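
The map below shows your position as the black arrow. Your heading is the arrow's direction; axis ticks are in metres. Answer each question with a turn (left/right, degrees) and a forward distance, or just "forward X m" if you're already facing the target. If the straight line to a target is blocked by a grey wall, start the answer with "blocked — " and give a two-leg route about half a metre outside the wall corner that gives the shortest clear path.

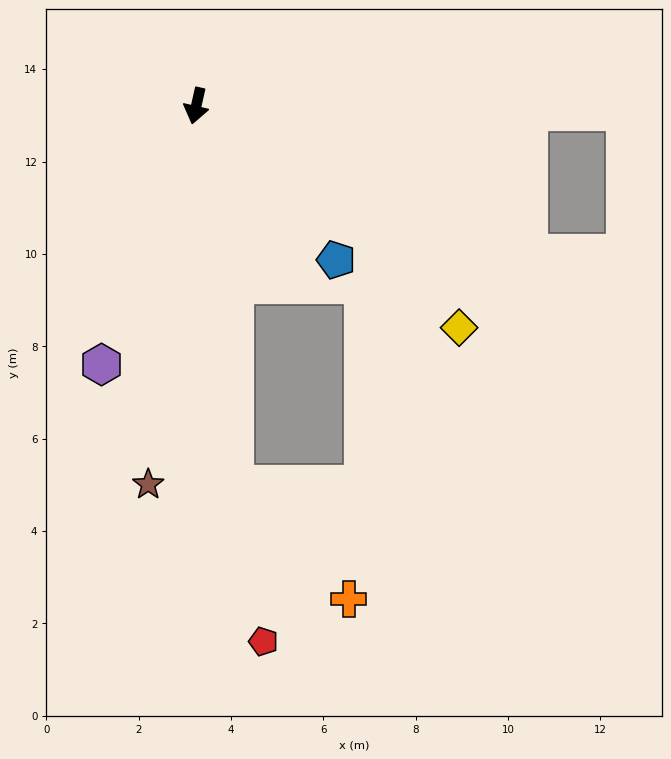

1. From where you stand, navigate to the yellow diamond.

turn left 63°, forward 7.4 m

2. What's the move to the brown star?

turn left 6°, forward 8.3 m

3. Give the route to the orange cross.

blocked — turn left 19°, forward 8.3 m, then turn left 39°, forward 3.5 m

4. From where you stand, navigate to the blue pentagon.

turn left 55°, forward 4.5 m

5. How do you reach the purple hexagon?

turn right 7°, forward 6.0 m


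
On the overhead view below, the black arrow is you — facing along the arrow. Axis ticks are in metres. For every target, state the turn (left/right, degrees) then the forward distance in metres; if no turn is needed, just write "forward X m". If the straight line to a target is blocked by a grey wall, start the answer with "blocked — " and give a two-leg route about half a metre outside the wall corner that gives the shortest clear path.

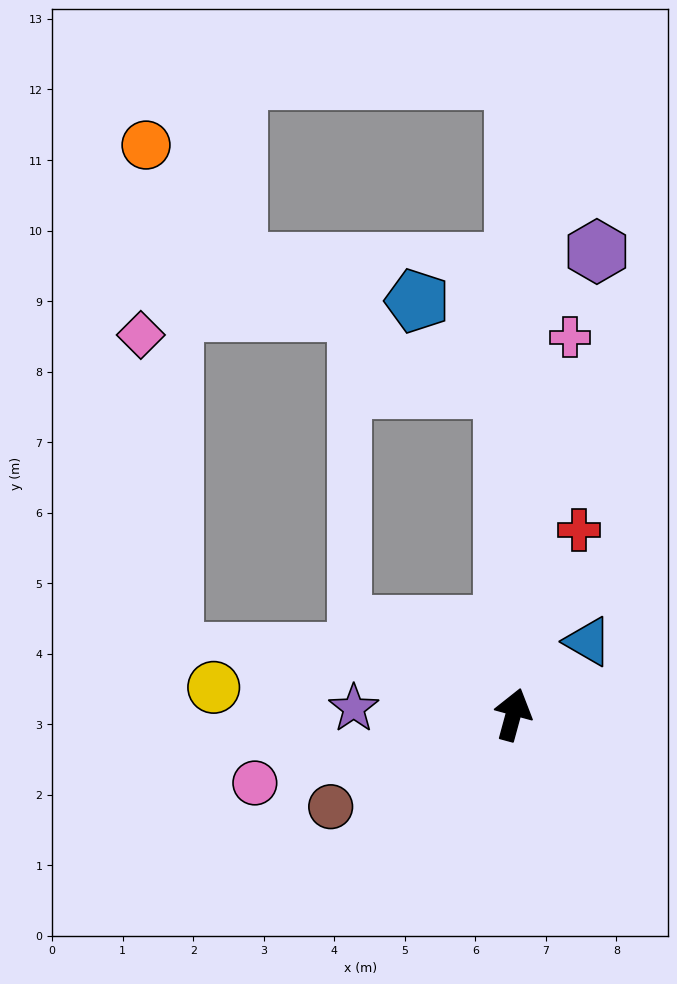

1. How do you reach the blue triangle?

turn right 30°, forward 1.5 m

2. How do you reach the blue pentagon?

blocked — turn left 17°, forward 4.6 m, then turn left 43°, forward 1.8 m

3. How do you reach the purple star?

turn left 103°, forward 2.3 m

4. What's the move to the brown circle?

turn left 132°, forward 2.9 m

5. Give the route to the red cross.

turn right 4°, forward 2.8 m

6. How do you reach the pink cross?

turn left 7°, forward 5.4 m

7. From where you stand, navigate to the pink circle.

turn left 120°, forward 3.8 m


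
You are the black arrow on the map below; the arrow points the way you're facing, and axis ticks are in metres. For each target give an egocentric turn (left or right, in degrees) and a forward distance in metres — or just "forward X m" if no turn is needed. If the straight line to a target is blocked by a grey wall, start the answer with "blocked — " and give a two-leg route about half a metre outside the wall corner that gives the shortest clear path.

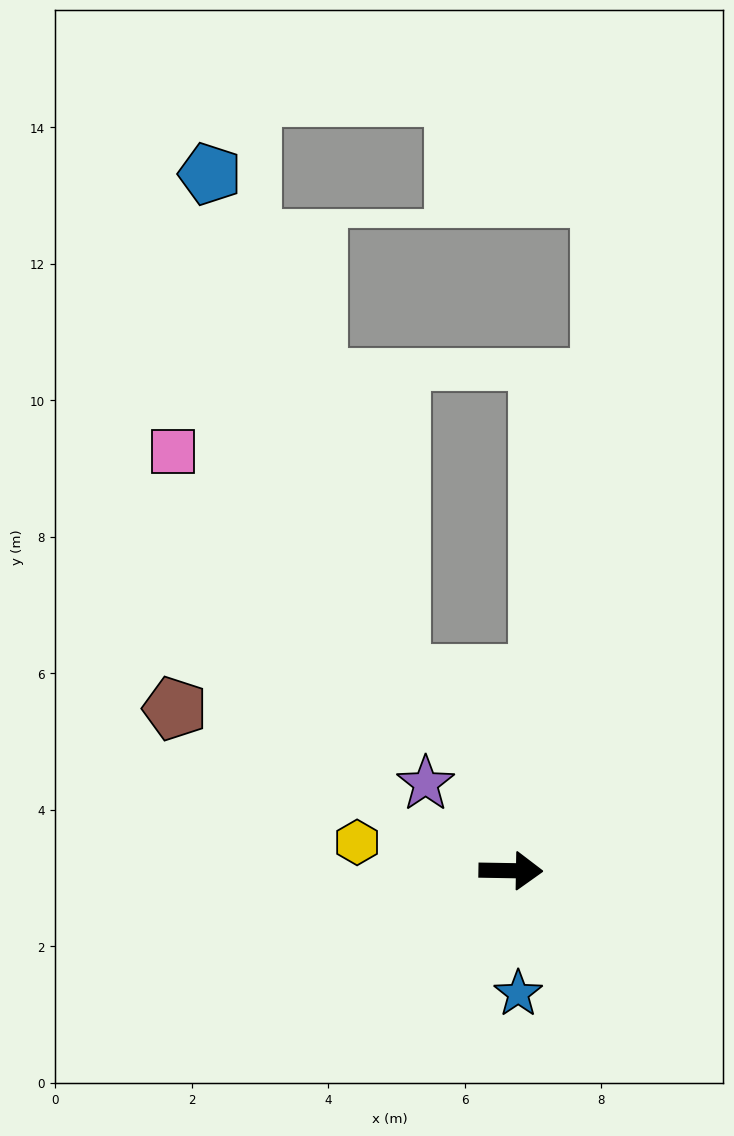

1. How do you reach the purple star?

turn left 135°, forward 1.8 m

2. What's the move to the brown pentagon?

turn left 155°, forward 5.5 m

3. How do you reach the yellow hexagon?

turn left 171°, forward 2.3 m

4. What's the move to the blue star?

turn right 86°, forward 1.8 m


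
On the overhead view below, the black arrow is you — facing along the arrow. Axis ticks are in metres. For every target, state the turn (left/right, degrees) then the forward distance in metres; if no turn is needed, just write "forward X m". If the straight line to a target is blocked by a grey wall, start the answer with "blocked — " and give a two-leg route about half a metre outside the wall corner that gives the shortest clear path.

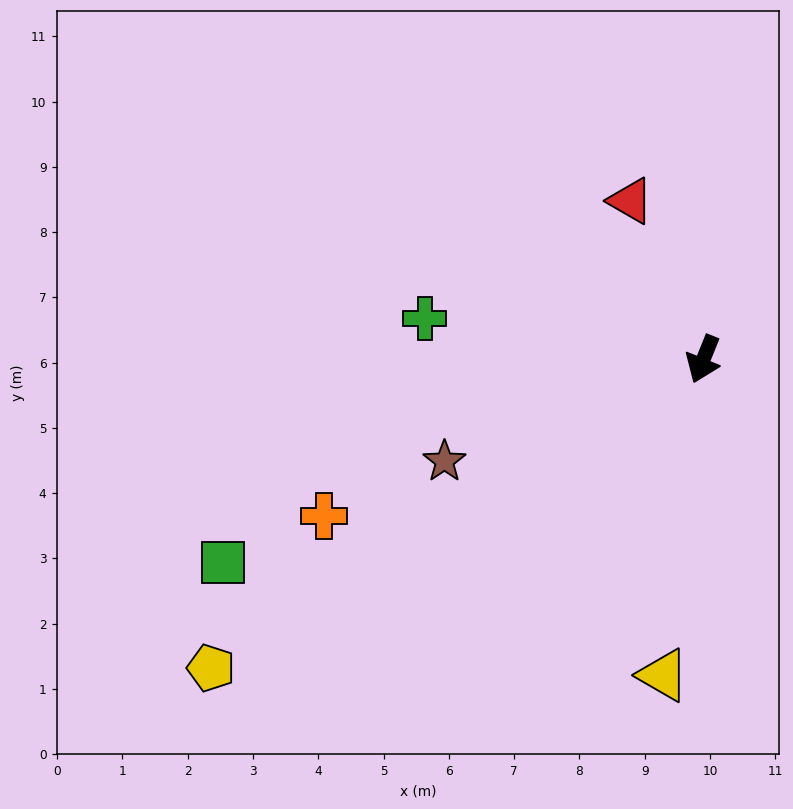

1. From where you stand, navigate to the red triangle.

turn right 133°, forward 2.7 m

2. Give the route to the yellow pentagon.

turn right 36°, forward 8.9 m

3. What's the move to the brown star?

turn right 46°, forward 4.3 m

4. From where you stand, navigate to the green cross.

turn right 76°, forward 4.3 m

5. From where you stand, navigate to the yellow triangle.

turn left 15°, forward 4.9 m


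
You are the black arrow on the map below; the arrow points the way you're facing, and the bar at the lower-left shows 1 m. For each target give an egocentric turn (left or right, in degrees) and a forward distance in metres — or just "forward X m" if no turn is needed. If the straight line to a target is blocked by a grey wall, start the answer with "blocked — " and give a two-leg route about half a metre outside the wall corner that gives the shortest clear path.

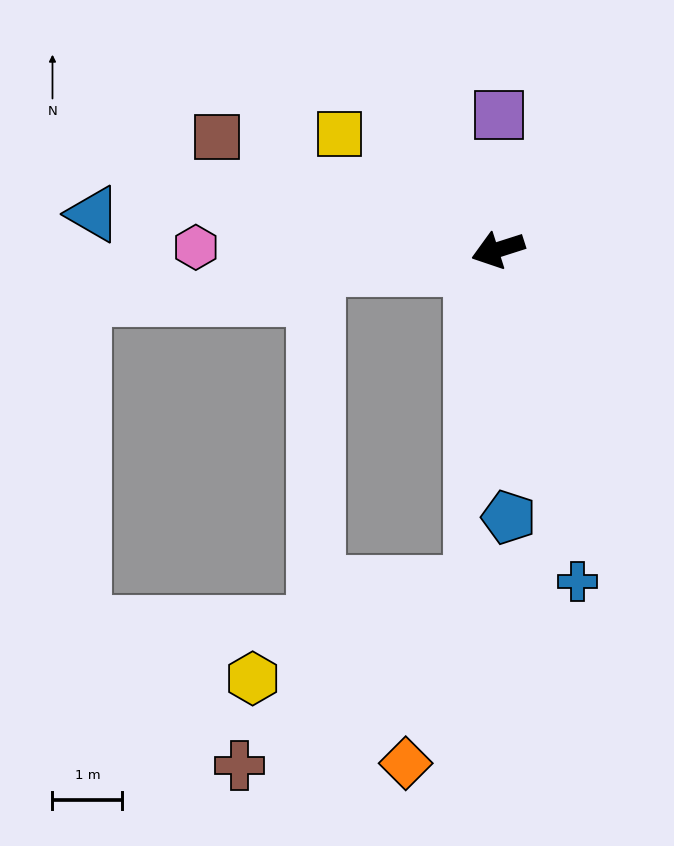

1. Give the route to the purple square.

turn right 108°, forward 1.9 m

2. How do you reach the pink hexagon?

turn right 18°, forward 4.3 m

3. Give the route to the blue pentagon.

turn left 75°, forward 3.8 m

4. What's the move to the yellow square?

turn right 54°, forward 2.8 m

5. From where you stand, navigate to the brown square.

turn right 40°, forward 4.3 m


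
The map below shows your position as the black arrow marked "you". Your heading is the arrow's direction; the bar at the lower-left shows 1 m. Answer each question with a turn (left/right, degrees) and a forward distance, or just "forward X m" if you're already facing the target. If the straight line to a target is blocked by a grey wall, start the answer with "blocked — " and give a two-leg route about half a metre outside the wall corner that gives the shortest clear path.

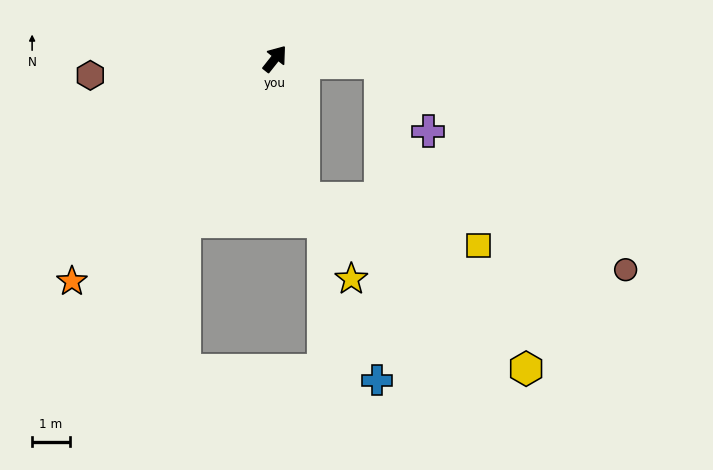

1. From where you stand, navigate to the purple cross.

blocked — turn right 54°, forward 2.8 m, then turn right 52°, forward 2.2 m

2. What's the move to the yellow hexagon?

blocked — turn right 130°, forward 3.8 m, then turn left 41°, forward 7.5 m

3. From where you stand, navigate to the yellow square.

blocked — turn right 130°, forward 3.8 m, then turn left 63°, forward 4.8 m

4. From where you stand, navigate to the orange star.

turn left 176°, forward 8.0 m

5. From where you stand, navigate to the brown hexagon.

turn left 134°, forward 4.9 m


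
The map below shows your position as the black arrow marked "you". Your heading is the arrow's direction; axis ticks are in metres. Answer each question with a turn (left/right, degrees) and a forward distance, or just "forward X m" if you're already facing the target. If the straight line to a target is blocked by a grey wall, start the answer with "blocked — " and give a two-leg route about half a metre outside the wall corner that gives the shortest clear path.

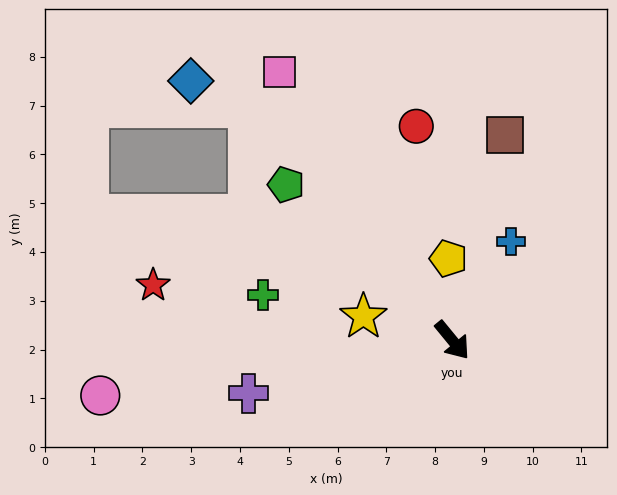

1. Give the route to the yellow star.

turn right 144°, forward 1.9 m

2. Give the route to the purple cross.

turn right 115°, forward 4.3 m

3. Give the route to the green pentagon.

turn right 172°, forward 4.7 m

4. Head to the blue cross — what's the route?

turn left 110°, forward 2.4 m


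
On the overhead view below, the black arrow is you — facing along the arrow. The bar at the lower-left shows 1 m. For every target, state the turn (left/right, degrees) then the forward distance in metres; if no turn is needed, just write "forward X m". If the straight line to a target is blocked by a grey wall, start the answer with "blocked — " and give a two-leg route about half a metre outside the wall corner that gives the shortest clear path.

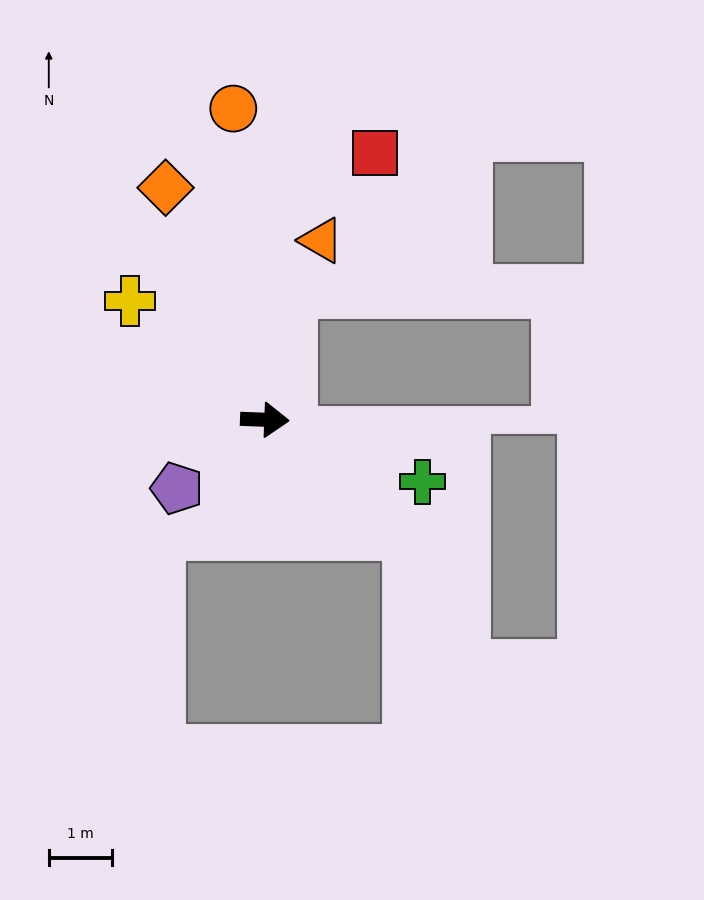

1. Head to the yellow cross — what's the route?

turn left 141°, forward 2.9 m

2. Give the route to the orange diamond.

turn left 115°, forward 4.0 m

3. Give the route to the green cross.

turn right 19°, forward 2.7 m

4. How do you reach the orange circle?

turn left 98°, forward 5.0 m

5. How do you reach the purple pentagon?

turn right 140°, forward 1.8 m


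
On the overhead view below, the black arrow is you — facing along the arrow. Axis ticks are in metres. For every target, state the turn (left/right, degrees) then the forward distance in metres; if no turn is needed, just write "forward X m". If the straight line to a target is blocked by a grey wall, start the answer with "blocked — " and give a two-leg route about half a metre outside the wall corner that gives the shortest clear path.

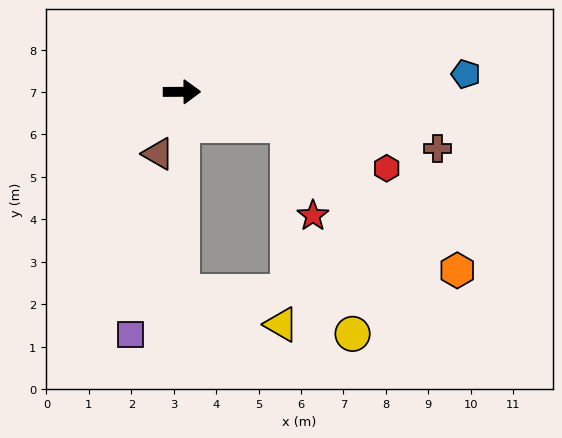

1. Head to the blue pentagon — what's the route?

turn left 3°, forward 6.7 m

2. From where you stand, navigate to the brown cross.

turn right 13°, forward 6.2 m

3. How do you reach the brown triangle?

turn right 111°, forward 1.6 m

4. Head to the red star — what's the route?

blocked — turn right 18°, forward 2.6 m, then turn right 57°, forward 2.2 m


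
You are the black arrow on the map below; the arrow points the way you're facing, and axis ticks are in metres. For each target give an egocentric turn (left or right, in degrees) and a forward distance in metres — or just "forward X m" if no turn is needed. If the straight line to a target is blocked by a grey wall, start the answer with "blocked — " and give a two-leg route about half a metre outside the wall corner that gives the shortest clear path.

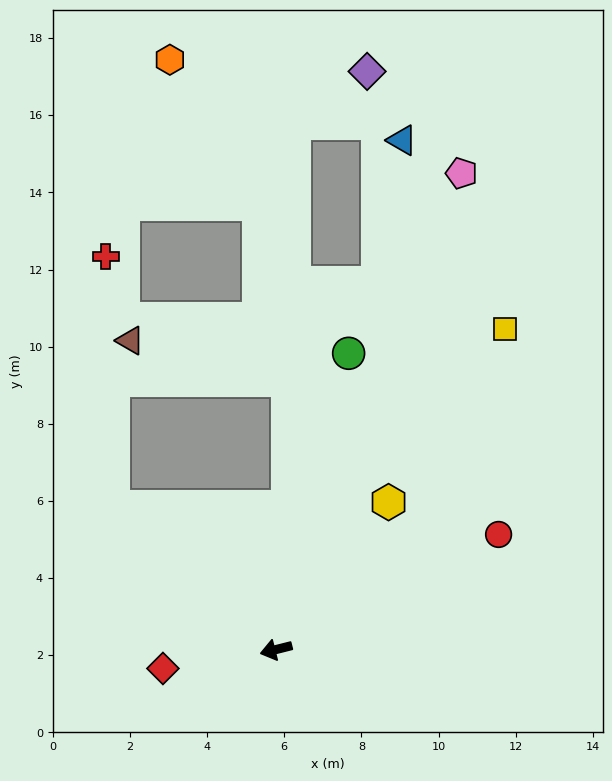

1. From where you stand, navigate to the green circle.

turn right 118°, forward 7.9 m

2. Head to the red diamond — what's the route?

turn right 5°, forward 3.0 m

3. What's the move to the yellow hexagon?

turn right 141°, forward 4.8 m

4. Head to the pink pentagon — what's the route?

turn right 125°, forward 13.3 m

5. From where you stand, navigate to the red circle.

turn right 167°, forward 6.5 m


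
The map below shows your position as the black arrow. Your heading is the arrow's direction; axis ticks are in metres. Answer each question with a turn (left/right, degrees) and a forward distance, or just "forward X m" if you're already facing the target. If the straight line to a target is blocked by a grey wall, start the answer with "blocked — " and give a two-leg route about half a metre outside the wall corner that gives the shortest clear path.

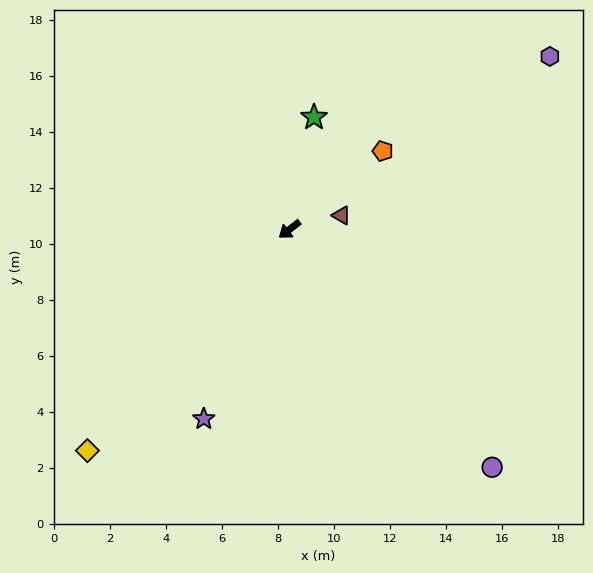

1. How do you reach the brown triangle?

turn left 157°, forward 1.9 m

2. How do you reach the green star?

turn right 140°, forward 4.1 m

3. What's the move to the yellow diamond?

turn left 10°, forward 10.7 m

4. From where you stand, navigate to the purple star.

turn left 28°, forward 7.4 m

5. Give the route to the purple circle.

turn left 93°, forward 11.2 m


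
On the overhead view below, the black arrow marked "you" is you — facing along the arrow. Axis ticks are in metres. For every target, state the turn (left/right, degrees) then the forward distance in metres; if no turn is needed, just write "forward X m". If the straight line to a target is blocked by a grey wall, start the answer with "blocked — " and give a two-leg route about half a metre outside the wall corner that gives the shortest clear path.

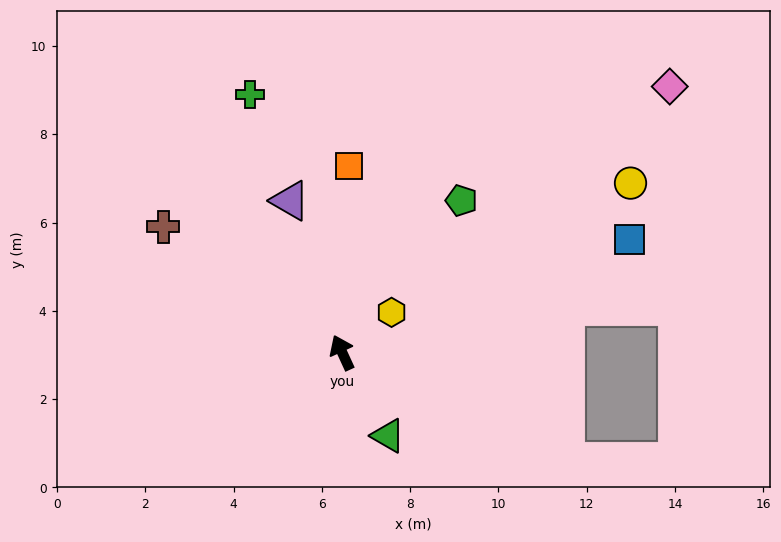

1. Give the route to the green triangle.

turn right 176°, forward 2.2 m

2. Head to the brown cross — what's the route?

turn left 30°, forward 5.0 m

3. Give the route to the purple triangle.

turn right 6°, forward 3.6 m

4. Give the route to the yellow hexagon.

turn right 76°, forward 1.4 m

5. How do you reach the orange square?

turn right 27°, forward 4.2 m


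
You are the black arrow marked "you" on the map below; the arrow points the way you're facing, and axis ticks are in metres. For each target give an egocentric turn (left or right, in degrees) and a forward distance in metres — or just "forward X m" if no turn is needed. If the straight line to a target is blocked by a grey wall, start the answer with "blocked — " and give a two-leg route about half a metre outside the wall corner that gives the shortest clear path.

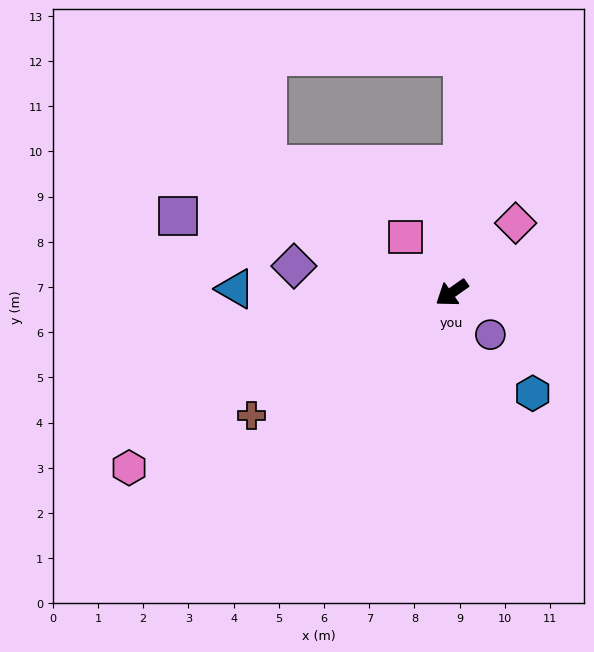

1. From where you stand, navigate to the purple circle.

turn left 97°, forward 1.3 m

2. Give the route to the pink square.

turn right 86°, forward 1.6 m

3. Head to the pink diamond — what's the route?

turn right 168°, forward 2.1 m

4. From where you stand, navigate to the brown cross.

turn right 4°, forward 5.2 m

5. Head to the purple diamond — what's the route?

turn right 45°, forward 3.5 m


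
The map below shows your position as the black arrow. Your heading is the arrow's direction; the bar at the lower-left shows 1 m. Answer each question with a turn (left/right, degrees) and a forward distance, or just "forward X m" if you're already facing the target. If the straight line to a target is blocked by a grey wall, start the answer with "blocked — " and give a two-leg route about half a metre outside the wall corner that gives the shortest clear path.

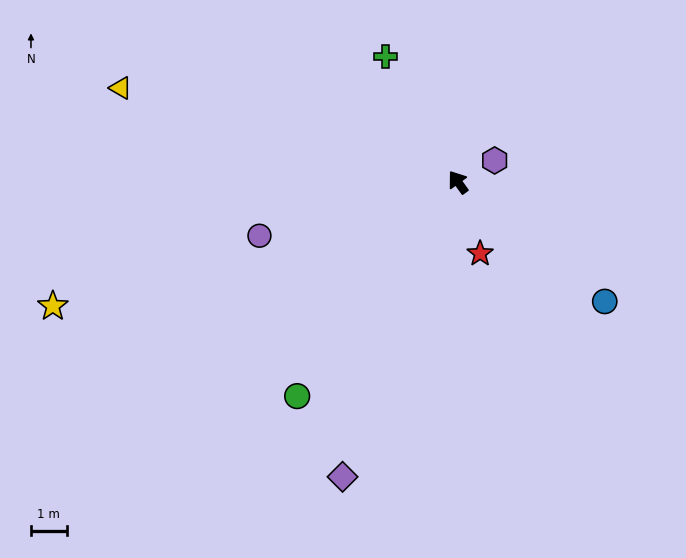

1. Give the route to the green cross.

turn right 6°, forward 4.0 m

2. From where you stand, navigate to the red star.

turn left 161°, forward 2.1 m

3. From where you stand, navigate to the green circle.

turn left 107°, forward 7.5 m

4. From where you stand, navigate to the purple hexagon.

turn right 95°, forward 1.2 m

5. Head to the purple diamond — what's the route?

turn left 123°, forward 8.8 m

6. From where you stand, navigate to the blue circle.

turn right 165°, forward 5.3 m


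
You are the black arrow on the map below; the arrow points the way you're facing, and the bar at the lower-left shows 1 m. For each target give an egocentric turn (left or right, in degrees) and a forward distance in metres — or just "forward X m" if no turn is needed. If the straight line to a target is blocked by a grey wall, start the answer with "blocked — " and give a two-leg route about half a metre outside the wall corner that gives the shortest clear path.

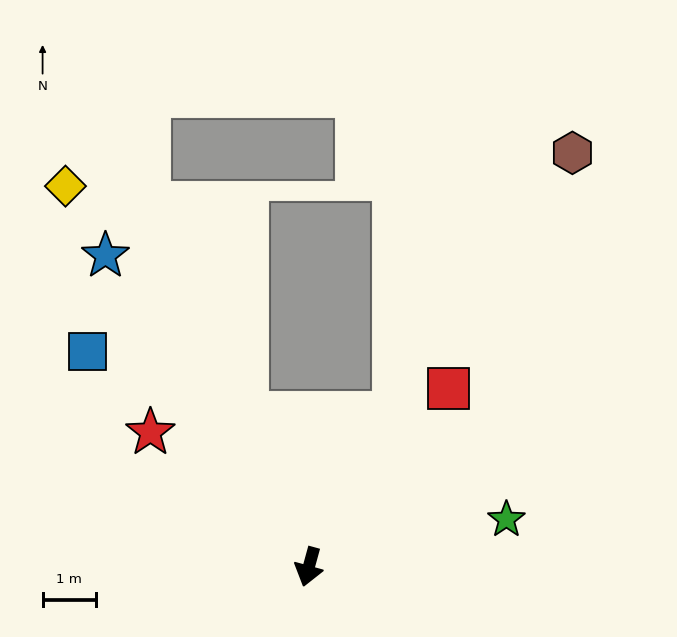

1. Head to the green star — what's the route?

turn left 119°, forward 3.8 m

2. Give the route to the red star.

turn right 115°, forward 3.9 m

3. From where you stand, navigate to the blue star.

turn right 132°, forward 7.0 m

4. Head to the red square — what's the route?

turn left 157°, forward 4.3 m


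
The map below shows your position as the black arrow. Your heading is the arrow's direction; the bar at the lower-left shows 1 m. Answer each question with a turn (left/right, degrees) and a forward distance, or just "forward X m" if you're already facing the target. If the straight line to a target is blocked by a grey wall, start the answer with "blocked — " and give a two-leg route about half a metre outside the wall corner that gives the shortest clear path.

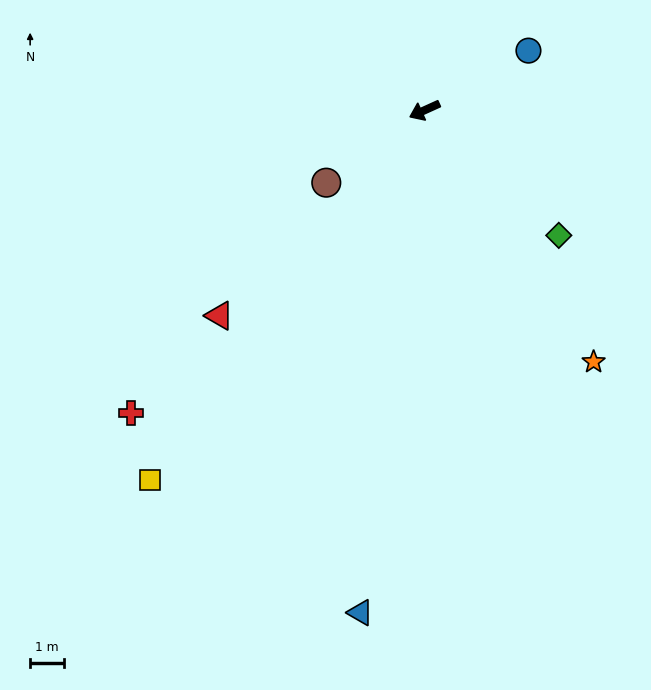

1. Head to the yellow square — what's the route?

turn left 29°, forward 13.6 m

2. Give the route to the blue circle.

turn right 175°, forward 3.5 m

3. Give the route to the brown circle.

turn left 12°, forward 3.6 m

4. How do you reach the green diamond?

turn left 113°, forward 5.4 m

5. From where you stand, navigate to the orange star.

turn left 99°, forward 9.0 m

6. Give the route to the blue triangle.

turn left 58°, forward 15.0 m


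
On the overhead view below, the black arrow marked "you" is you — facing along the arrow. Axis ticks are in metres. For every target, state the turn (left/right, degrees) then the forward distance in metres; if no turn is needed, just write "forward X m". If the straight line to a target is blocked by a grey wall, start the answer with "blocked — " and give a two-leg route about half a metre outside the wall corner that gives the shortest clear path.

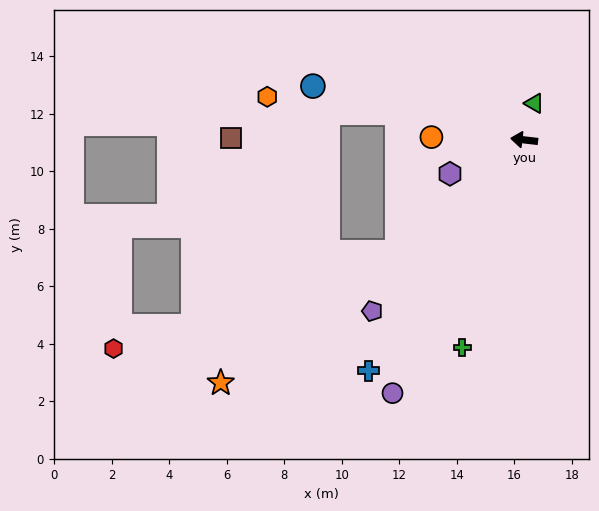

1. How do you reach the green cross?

turn left 80°, forward 7.5 m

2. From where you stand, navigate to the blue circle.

turn right 8°, forward 7.6 m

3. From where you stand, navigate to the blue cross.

turn left 63°, forward 9.7 m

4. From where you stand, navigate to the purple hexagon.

turn left 31°, forward 2.8 m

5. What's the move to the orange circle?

turn left 5°, forward 3.2 m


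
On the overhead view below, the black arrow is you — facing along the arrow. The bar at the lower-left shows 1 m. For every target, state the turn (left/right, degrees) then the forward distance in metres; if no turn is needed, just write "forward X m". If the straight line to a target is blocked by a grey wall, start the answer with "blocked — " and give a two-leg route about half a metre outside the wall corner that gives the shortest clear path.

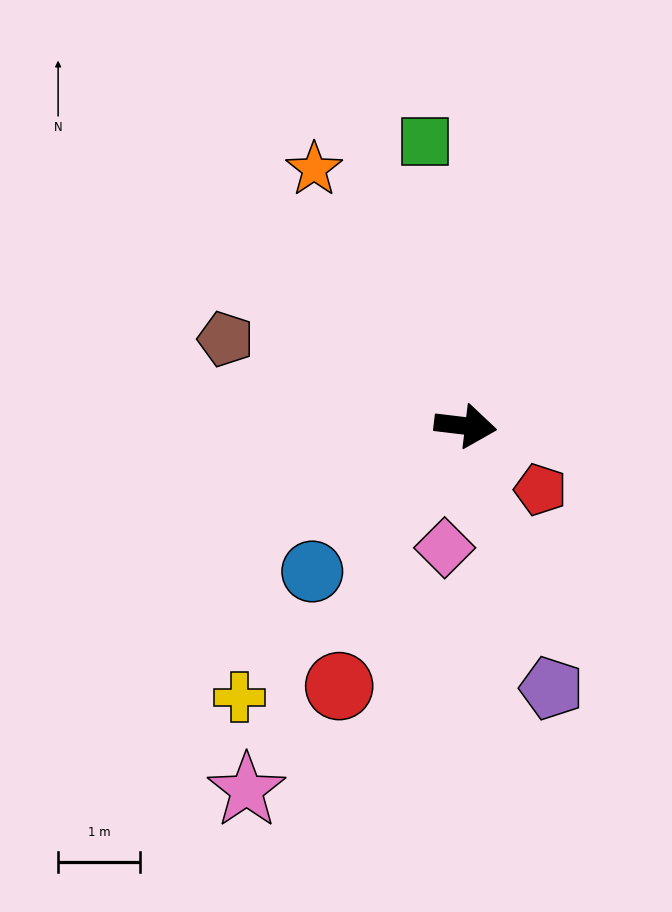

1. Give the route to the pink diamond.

turn right 93°, forward 1.5 m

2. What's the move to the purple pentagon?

turn right 65°, forward 3.4 m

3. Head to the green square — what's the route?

turn left 105°, forward 3.5 m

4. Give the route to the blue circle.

turn right 130°, forward 2.6 m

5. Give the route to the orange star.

turn left 127°, forward 3.7 m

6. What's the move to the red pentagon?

turn right 34°, forward 1.2 m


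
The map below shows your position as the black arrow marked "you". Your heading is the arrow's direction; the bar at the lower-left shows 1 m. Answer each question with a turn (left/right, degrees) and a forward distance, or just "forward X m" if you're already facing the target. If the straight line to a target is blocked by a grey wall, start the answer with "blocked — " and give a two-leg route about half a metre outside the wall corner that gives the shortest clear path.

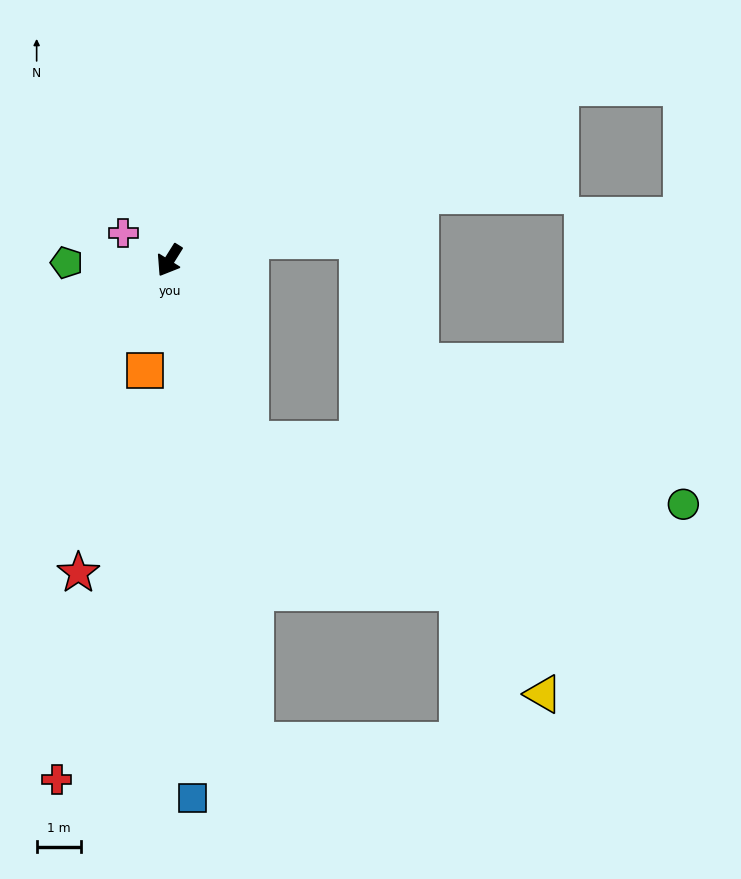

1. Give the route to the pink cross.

turn right 89°, forward 1.2 m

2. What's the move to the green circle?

blocked — turn left 56°, forward 4.4 m, then turn left 58°, forward 9.8 m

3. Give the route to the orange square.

turn left 19°, forward 2.5 m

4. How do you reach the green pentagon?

turn right 57°, forward 2.3 m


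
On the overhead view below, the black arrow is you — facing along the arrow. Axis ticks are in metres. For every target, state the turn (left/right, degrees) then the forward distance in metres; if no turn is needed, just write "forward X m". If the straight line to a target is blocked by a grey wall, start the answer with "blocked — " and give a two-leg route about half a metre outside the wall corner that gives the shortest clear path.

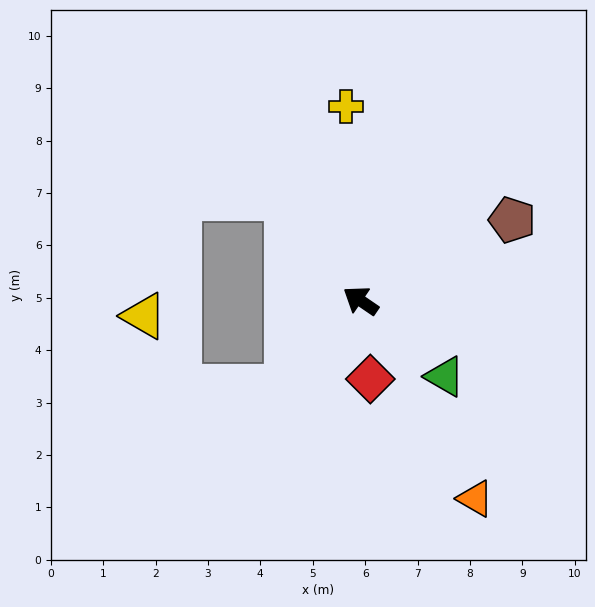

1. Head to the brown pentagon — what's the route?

turn right 118°, forward 3.3 m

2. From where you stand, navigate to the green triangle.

turn left 172°, forward 2.2 m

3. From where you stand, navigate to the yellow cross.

turn right 51°, forward 3.7 m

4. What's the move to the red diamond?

turn left 131°, forward 1.5 m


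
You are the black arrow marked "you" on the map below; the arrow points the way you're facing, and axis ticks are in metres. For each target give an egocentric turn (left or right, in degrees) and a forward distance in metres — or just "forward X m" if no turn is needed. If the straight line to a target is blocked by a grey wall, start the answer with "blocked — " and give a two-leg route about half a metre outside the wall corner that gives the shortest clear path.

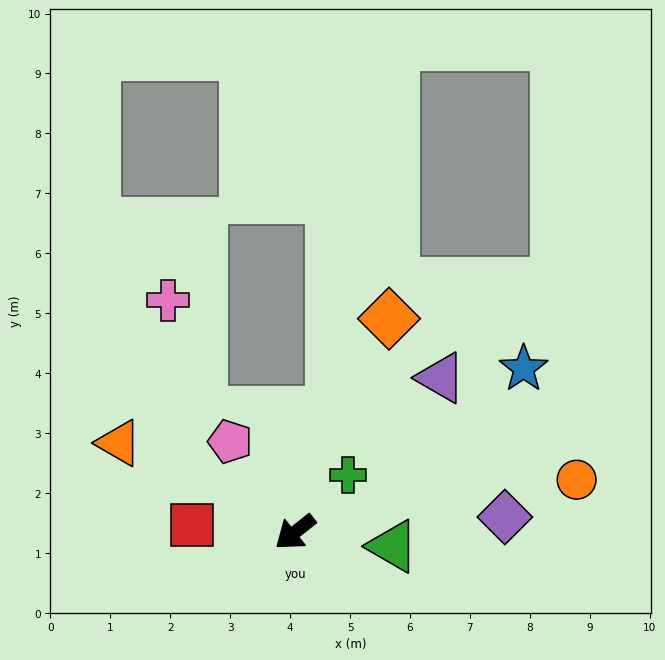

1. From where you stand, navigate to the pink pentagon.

turn right 93°, forward 1.9 m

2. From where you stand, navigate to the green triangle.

turn left 133°, forward 1.6 m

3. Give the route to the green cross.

turn right 172°, forward 1.3 m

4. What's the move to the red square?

turn right 42°, forward 1.7 m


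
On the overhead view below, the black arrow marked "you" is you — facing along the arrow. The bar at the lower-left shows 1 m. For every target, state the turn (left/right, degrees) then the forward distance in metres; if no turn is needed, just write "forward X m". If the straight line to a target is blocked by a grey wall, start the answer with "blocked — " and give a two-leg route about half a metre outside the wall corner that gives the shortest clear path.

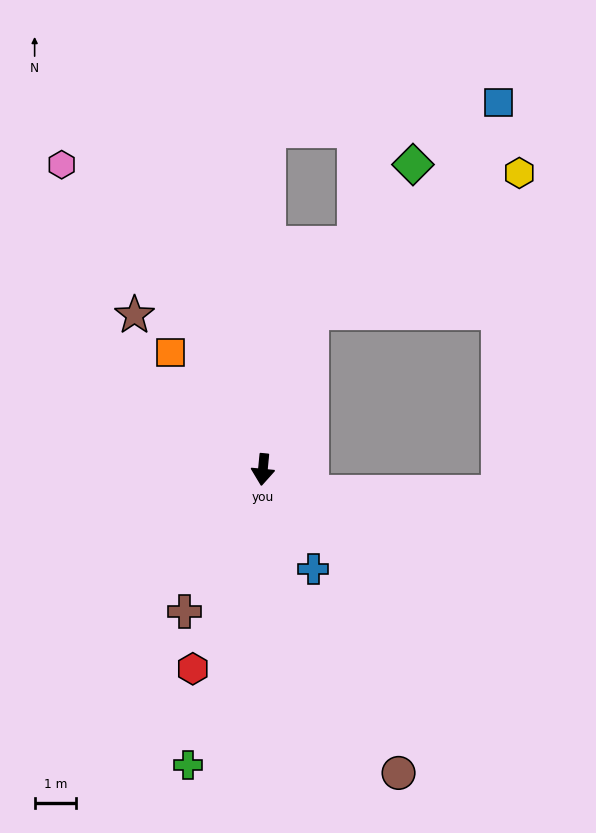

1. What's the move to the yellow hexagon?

blocked — turn left 169°, forward 4.0 m, then turn right 40°, forward 6.0 m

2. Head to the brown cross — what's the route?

turn right 24°, forward 3.9 m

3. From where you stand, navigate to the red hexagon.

turn right 14°, forward 5.1 m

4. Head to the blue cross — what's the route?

turn left 32°, forward 2.7 m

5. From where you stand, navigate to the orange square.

turn right 136°, forward 3.6 m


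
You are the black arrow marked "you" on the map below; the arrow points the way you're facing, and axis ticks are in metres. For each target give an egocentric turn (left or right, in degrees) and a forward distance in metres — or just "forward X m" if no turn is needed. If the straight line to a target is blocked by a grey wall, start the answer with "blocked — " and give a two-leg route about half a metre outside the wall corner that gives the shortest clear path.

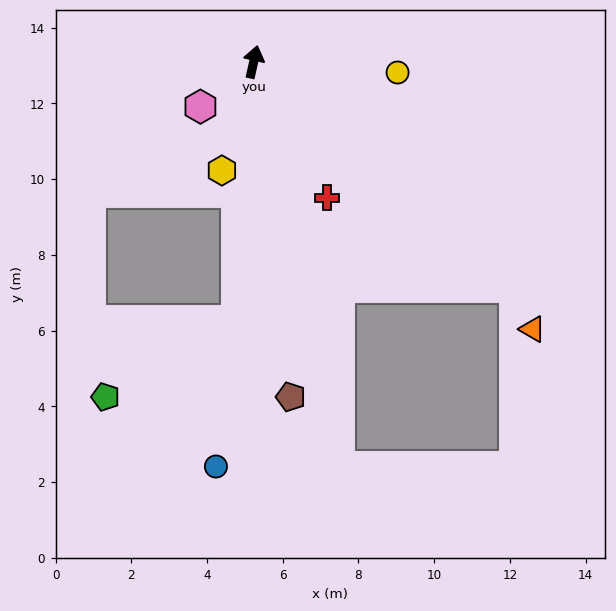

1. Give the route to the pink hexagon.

turn left 143°, forward 1.8 m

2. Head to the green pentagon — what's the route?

blocked — turn right 171°, forward 6.9 m, then turn right 56°, forward 4.0 m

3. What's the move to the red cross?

turn right 139°, forward 4.1 m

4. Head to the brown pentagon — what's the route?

turn right 161°, forward 8.9 m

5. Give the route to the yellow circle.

turn right 82°, forward 3.8 m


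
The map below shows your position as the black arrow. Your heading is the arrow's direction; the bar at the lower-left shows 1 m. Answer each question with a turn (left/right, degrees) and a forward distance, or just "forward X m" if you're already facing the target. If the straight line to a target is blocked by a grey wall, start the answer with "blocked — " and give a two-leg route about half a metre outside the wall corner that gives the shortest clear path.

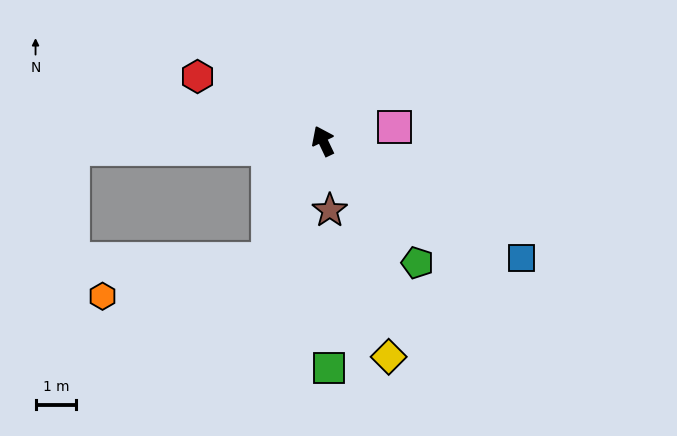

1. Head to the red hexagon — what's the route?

turn left 37°, forward 3.5 m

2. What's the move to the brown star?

turn left 160°, forward 1.7 m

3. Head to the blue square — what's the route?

turn right 146°, forward 5.6 m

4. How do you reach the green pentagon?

turn right 168°, forward 3.8 m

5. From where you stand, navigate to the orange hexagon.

blocked — turn left 130°, forward 3.2 m, then turn right 53°, forward 4.2 m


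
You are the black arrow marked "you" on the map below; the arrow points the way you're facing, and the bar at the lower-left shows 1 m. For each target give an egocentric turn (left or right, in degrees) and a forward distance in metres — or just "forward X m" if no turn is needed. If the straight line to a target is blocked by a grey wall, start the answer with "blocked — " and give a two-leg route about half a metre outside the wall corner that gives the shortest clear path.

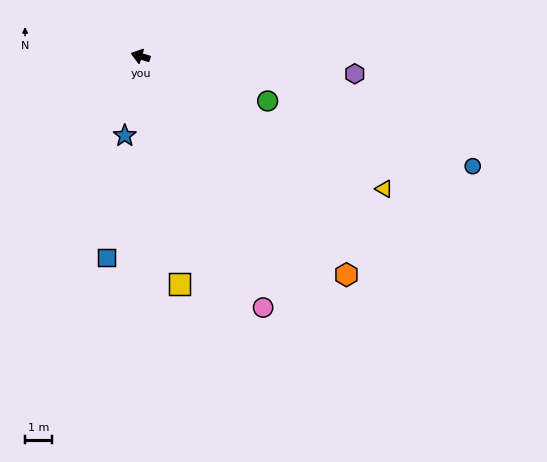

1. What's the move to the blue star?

turn left 96°, forward 3.0 m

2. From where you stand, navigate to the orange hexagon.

turn left 150°, forward 11.2 m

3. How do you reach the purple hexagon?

turn right 168°, forward 8.0 m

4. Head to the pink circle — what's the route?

turn left 133°, forward 10.4 m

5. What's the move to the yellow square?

turn left 117°, forward 8.6 m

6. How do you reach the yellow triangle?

turn left 168°, forward 10.3 m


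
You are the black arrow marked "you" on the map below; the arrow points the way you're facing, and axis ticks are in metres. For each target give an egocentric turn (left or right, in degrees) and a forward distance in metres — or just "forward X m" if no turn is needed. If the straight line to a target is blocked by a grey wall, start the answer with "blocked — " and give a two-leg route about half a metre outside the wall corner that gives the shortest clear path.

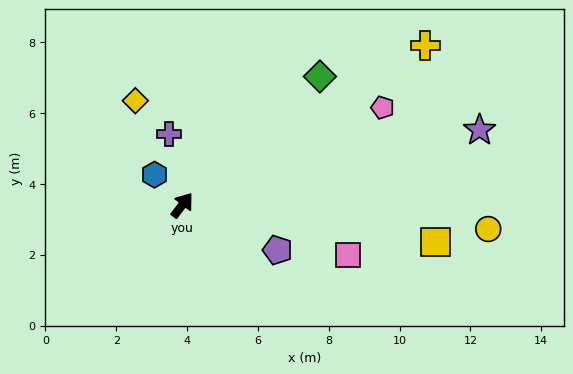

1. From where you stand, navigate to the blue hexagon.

turn left 80°, forward 1.2 m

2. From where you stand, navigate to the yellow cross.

turn right 19°, forward 8.2 m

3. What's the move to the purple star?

turn right 39°, forward 8.7 m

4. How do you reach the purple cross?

turn left 48°, forward 2.0 m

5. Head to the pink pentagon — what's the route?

turn right 27°, forward 6.3 m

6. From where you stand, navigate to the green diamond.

turn right 10°, forward 5.3 m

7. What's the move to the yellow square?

turn right 61°, forward 7.2 m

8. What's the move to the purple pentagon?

turn right 78°, forward 3.0 m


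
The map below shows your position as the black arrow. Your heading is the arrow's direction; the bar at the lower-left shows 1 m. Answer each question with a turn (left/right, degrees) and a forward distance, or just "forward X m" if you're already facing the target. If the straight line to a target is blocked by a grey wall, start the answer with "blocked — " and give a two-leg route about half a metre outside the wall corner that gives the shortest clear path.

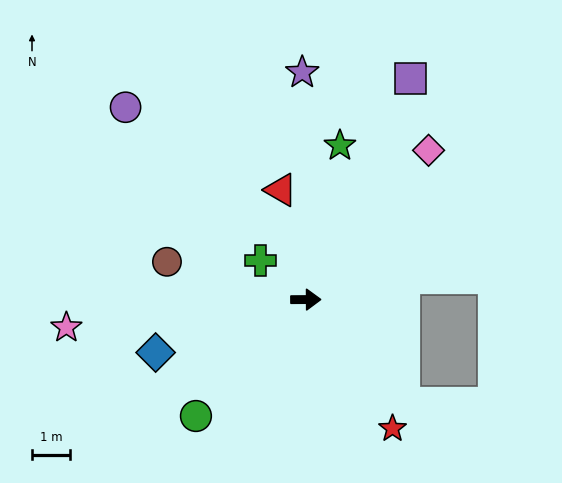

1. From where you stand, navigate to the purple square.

turn left 64°, forward 6.5 m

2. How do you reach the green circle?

turn right 134°, forward 4.2 m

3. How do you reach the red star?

turn right 56°, forward 4.1 m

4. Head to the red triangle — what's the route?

turn left 103°, forward 3.0 m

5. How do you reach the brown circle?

turn left 164°, forward 3.8 m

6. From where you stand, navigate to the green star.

turn left 77°, forward 4.2 m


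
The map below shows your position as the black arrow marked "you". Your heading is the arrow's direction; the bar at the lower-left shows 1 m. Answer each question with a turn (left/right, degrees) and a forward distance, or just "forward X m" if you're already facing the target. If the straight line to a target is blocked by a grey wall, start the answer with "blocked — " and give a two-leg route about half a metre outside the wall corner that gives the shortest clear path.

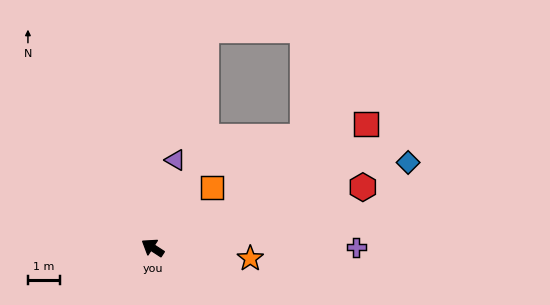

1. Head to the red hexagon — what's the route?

turn right 131°, forward 6.9 m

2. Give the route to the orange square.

turn right 101°, forward 2.7 m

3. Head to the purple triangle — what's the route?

turn right 72°, forward 2.9 m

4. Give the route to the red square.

turn right 117°, forward 7.8 m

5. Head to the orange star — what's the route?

turn right 153°, forward 3.1 m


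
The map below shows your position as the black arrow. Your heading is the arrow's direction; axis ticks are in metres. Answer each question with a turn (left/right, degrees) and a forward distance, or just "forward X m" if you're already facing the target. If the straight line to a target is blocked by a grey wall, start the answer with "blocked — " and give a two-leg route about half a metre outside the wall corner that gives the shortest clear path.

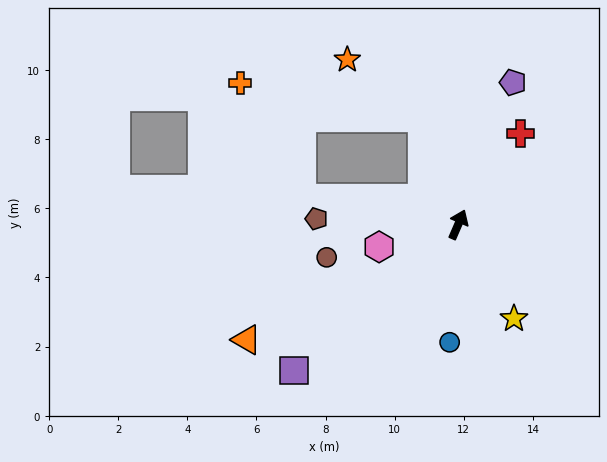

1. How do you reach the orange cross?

blocked — turn left 104°, forward 4.6 m, then turn right 53°, forward 3.8 m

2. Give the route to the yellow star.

turn right 126°, forward 3.2 m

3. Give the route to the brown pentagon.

turn left 111°, forward 4.1 m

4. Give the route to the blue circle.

turn right 161°, forward 3.4 m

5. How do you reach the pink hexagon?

turn left 129°, forward 2.4 m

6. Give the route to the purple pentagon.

turn left 2°, forward 4.4 m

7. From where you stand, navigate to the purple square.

turn left 155°, forward 6.4 m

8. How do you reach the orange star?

blocked — turn left 42°, forward 3.3 m, then turn left 34°, forward 2.7 m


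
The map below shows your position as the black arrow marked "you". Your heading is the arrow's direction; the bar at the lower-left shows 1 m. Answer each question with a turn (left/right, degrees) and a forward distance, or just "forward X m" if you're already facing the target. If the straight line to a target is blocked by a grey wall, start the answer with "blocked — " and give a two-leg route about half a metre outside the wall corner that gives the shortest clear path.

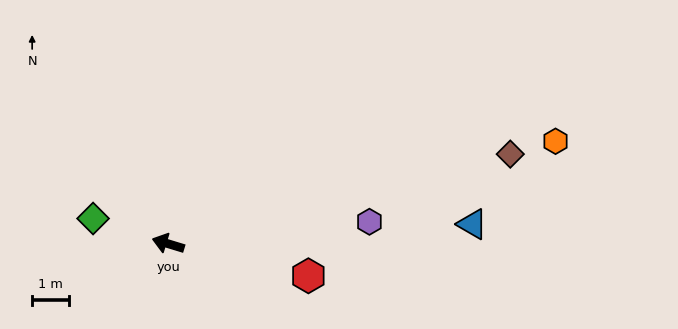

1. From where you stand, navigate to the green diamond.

forward 2.2 m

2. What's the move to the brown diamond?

turn right 148°, forward 9.7 m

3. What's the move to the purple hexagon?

turn right 157°, forward 5.6 m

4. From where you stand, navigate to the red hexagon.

turn right 176°, forward 4.0 m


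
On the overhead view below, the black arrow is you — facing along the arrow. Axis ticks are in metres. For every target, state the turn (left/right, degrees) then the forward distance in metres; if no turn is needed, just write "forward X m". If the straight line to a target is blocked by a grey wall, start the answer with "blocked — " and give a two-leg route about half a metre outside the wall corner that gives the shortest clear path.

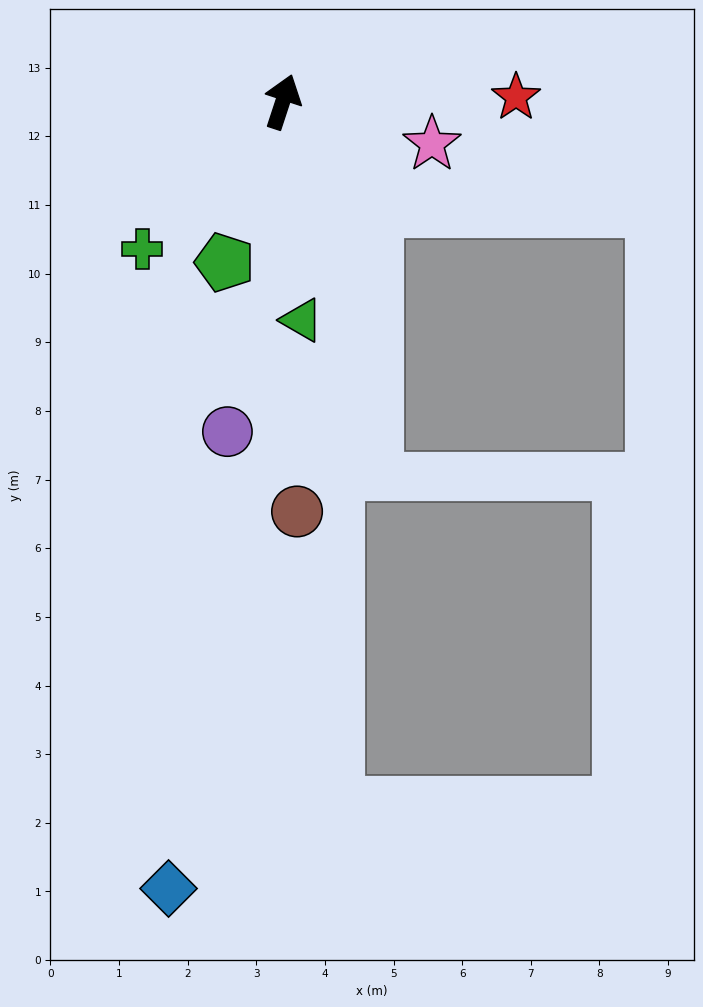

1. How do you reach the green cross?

turn left 155°, forward 3.0 m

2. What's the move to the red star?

turn right 71°, forward 3.4 m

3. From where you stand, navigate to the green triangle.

turn right 157°, forward 3.2 m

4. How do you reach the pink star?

turn right 88°, forward 2.3 m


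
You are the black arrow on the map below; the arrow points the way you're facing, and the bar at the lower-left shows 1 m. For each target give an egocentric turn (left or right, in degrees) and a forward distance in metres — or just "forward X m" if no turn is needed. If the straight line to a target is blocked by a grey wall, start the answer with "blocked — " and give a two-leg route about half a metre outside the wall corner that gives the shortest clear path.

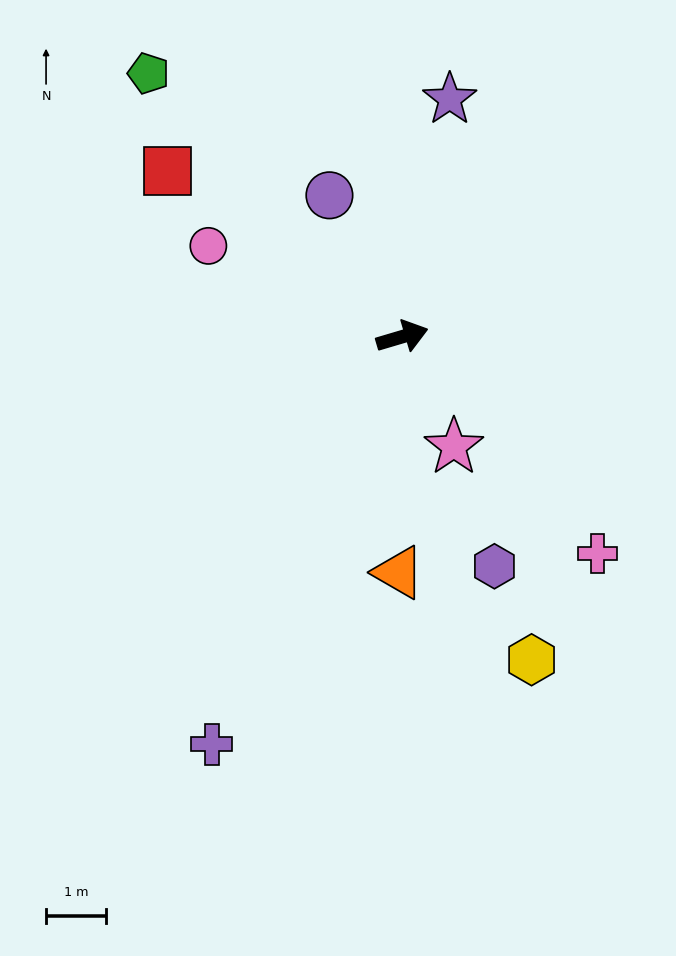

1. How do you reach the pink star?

turn right 81°, forward 2.0 m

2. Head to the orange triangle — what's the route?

turn right 107°, forward 3.9 m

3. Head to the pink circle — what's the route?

turn left 138°, forward 3.6 m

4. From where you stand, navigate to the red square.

turn left 128°, forward 4.8 m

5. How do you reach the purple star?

turn left 62°, forward 4.0 m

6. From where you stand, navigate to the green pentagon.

turn left 117°, forward 6.1 m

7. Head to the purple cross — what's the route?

turn right 132°, forward 7.5 m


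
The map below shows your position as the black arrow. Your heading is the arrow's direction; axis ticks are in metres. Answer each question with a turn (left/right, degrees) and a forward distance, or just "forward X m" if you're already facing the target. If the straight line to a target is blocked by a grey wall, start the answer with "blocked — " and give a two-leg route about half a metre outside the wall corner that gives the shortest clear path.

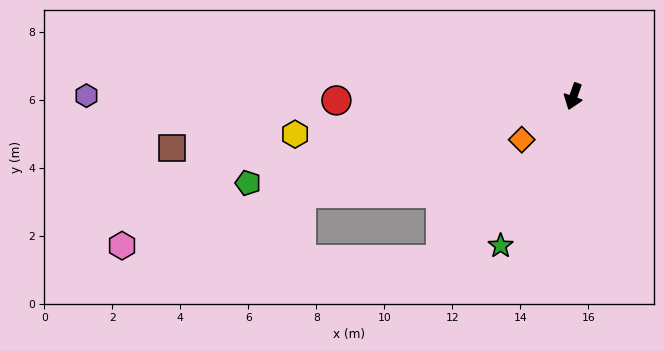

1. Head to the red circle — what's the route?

turn right 70°, forward 7.0 m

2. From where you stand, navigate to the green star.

turn right 7°, forward 4.9 m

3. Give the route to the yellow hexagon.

turn right 63°, forward 8.3 m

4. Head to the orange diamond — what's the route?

turn right 31°, forward 2.0 m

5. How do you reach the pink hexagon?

turn right 52°, forward 14.0 m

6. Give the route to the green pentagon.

turn right 56°, forward 9.9 m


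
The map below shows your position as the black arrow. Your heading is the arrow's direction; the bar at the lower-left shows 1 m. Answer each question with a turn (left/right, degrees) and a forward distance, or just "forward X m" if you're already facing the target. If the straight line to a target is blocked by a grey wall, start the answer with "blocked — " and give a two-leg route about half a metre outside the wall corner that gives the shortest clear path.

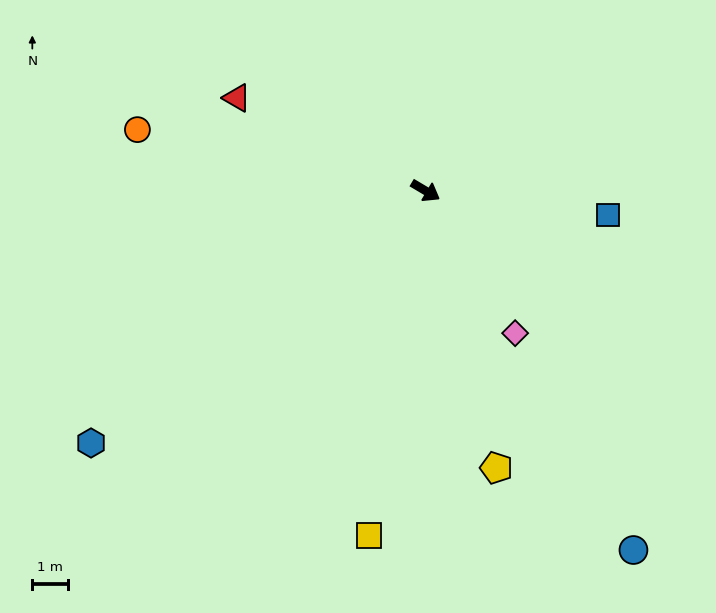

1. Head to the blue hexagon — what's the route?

turn right 112°, forward 11.7 m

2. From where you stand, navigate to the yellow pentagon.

turn right 45°, forward 8.0 m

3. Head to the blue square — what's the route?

turn left 23°, forward 5.1 m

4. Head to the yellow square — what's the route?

turn right 69°, forward 9.7 m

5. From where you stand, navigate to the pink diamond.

turn right 27°, forward 4.7 m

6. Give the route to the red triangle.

turn right 176°, forward 5.9 m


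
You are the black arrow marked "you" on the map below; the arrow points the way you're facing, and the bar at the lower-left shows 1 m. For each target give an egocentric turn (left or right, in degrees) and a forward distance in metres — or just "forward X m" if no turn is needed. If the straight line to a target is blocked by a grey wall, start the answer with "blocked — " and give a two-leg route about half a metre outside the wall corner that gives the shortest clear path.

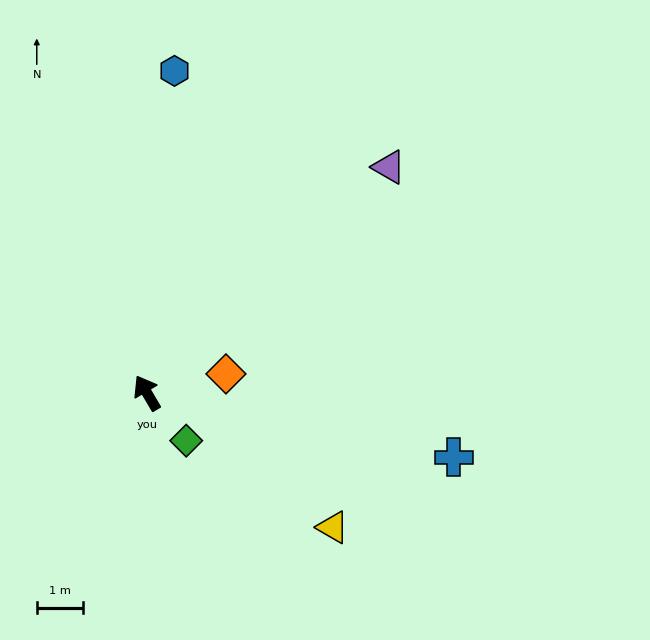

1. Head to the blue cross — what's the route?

turn right 132°, forward 6.8 m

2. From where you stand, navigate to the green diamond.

turn right 171°, forward 1.3 m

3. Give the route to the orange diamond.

turn right 107°, forward 1.8 m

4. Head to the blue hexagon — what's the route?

turn right 35°, forward 7.0 m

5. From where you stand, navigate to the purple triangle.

turn right 77°, forward 7.2 m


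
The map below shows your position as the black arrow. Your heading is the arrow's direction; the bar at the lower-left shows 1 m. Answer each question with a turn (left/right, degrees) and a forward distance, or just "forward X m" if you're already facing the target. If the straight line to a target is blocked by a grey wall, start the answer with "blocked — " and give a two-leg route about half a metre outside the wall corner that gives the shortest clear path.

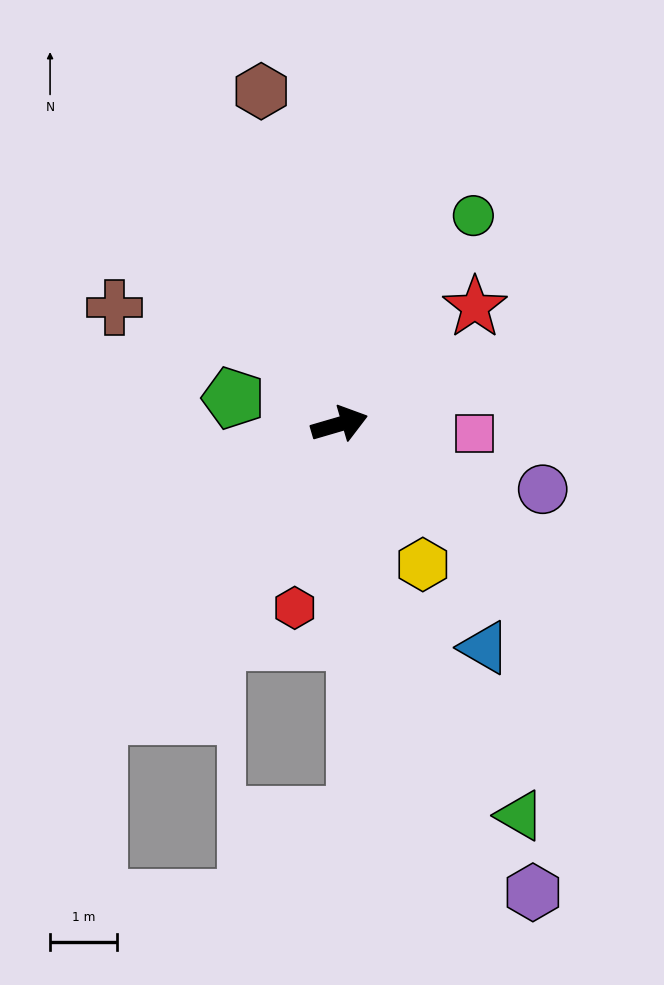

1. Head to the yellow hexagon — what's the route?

turn right 76°, forward 2.4 m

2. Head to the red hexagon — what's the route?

turn right 120°, forward 2.8 m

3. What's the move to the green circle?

turn left 41°, forward 3.7 m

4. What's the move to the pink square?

turn right 20°, forward 2.0 m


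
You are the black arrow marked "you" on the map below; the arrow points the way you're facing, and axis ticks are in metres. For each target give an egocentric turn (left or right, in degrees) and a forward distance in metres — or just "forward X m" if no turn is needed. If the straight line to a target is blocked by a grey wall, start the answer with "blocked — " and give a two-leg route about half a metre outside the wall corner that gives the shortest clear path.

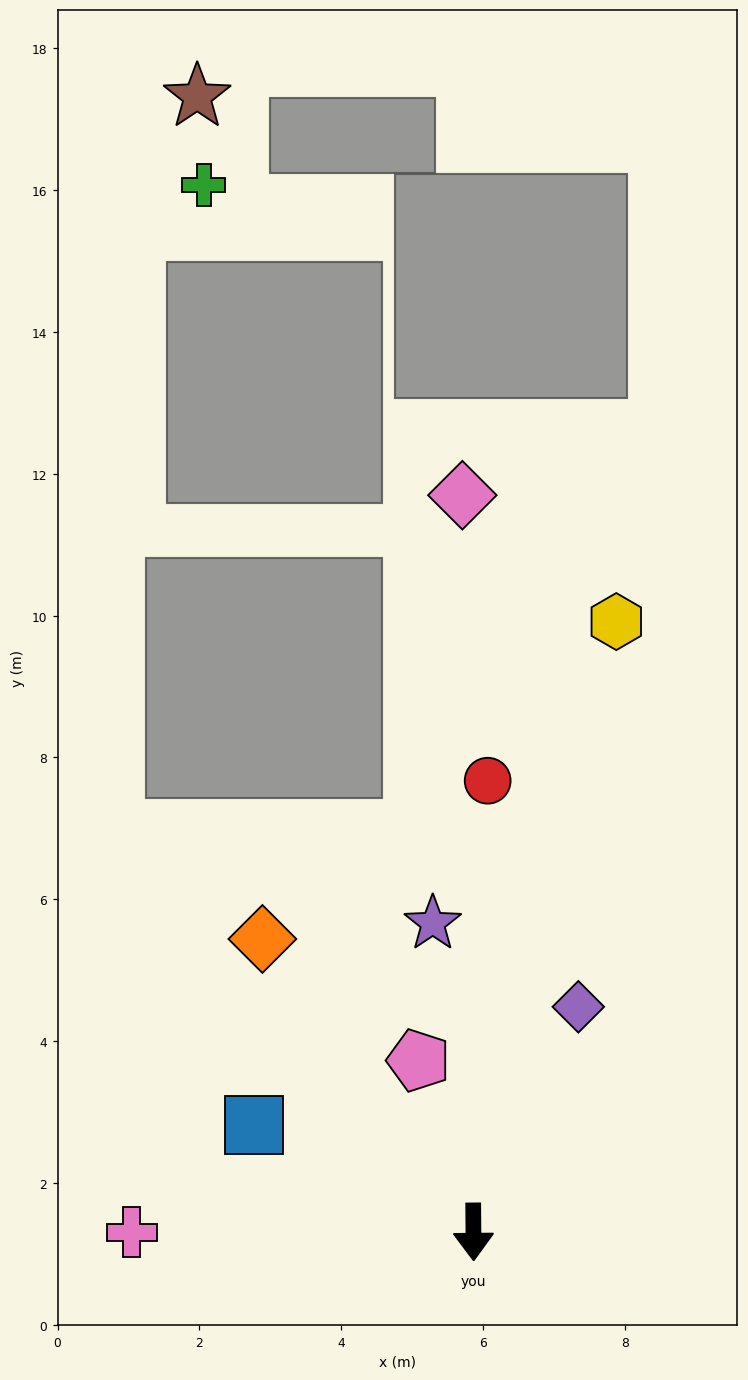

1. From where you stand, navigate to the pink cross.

turn right 90°, forward 4.8 m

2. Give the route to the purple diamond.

turn left 155°, forward 3.5 m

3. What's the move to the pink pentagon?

turn right 163°, forward 2.5 m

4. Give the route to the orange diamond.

turn right 145°, forward 5.1 m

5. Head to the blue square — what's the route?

turn right 116°, forward 3.4 m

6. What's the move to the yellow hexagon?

turn left 166°, forward 8.8 m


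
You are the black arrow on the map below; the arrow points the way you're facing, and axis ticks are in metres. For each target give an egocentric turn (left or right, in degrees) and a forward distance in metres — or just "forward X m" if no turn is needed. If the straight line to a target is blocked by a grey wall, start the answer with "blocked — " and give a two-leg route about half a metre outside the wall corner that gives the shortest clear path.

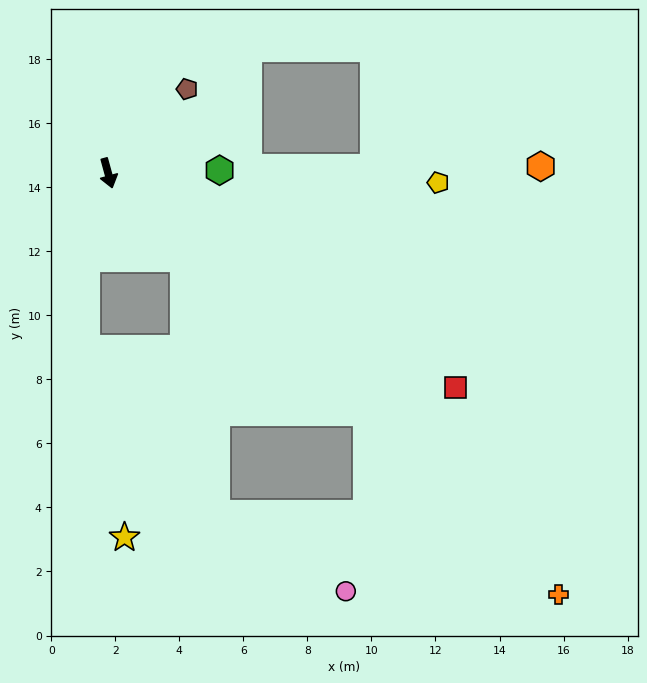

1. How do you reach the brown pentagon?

turn left 121°, forward 3.6 m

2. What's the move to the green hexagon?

turn left 76°, forward 3.5 m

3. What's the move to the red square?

turn left 43°, forward 12.7 m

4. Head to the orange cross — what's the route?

turn left 32°, forward 19.3 m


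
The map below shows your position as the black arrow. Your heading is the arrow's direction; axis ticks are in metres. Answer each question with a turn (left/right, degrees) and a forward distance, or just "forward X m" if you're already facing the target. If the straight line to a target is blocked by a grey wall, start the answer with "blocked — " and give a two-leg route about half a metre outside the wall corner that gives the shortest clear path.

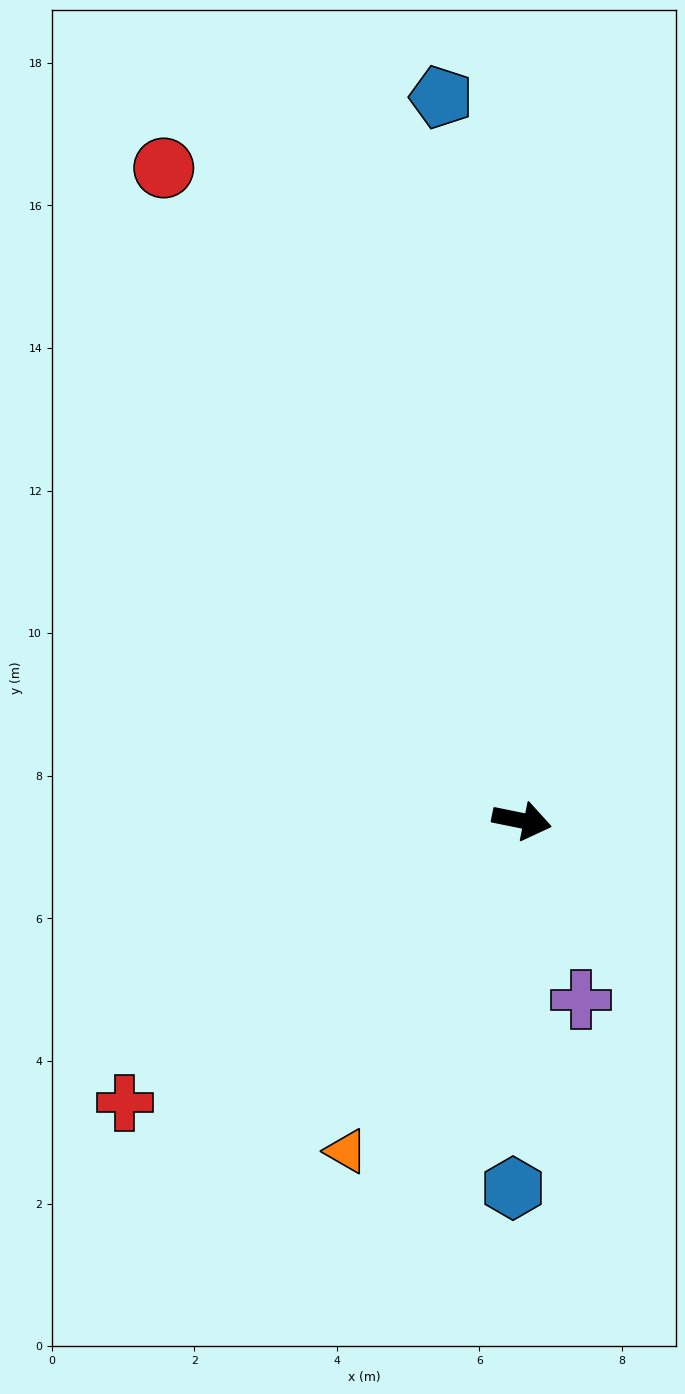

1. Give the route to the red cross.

turn right 133°, forward 6.8 m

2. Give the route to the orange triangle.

turn right 107°, forward 5.2 m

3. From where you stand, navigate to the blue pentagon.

turn left 108°, forward 10.2 m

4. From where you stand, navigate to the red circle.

turn left 130°, forward 10.4 m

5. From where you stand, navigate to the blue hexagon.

turn right 80°, forward 5.2 m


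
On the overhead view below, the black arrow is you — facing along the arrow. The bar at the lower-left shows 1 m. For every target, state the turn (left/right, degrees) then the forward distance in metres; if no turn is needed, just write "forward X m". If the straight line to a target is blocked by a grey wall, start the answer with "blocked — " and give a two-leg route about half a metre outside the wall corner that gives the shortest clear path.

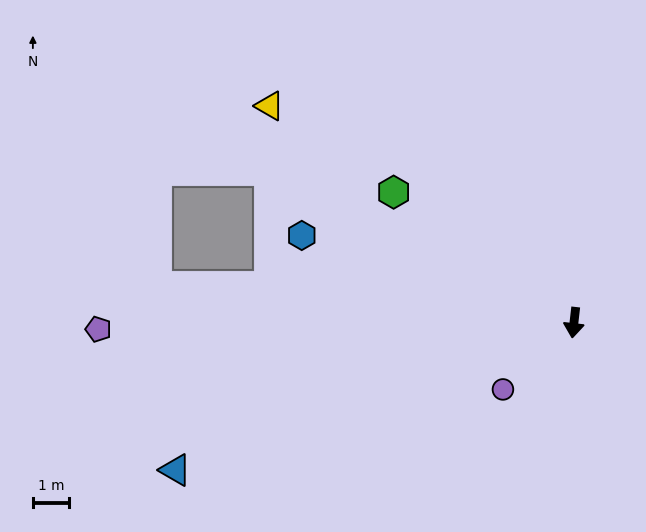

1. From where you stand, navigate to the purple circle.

turn right 40°, forward 2.7 m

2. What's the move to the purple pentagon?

turn right 83°, forward 13.0 m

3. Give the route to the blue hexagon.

turn right 101°, forward 7.8 m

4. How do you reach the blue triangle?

turn right 63°, forward 11.6 m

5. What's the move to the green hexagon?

turn right 119°, forward 6.1 m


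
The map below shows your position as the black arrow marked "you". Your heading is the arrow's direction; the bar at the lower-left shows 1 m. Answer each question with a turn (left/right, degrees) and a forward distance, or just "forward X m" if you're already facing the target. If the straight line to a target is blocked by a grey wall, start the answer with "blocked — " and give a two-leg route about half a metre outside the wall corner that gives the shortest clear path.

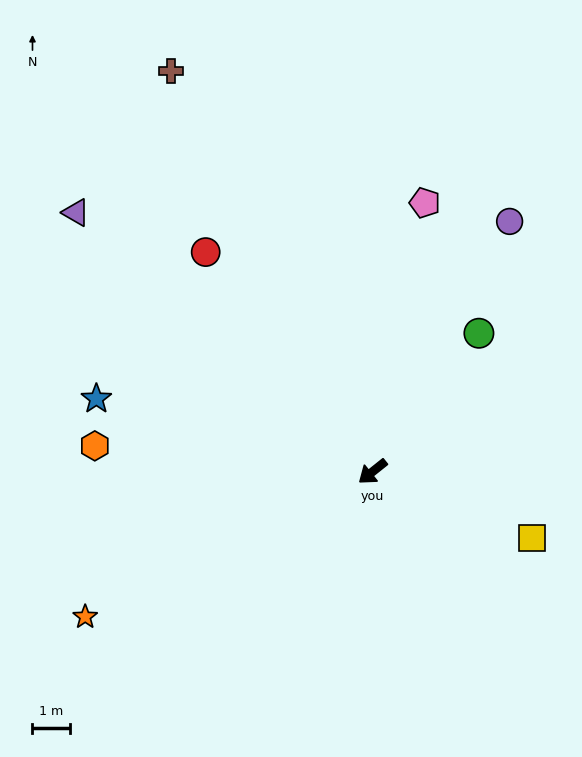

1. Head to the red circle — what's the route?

turn right 91°, forward 7.4 m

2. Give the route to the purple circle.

turn right 157°, forward 7.6 m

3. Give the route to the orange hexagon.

turn right 44°, forward 7.5 m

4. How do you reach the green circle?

turn right 166°, forward 4.7 m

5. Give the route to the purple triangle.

turn right 80°, forward 10.5 m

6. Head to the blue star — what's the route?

turn right 53°, forward 7.6 m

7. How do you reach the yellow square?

turn left 119°, forward 4.6 m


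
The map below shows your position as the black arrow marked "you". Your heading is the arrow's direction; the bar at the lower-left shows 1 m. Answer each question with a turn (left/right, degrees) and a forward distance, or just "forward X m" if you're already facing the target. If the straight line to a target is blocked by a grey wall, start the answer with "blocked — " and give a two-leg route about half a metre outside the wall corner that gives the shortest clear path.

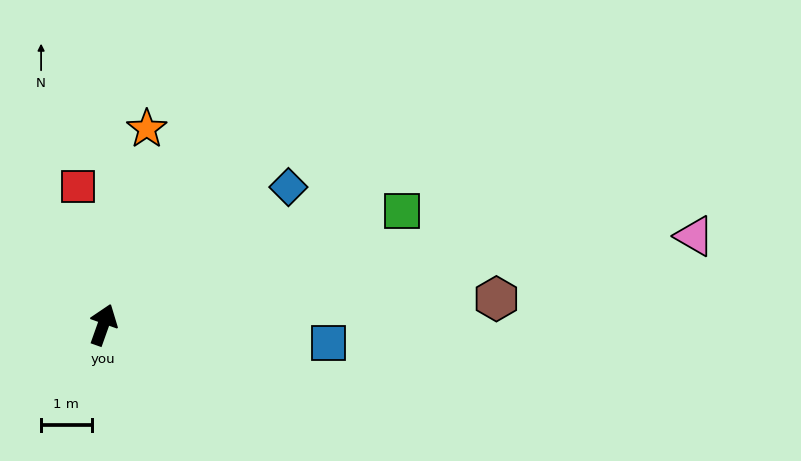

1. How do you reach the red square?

turn left 30°, forward 2.8 m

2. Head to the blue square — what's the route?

turn right 75°, forward 4.5 m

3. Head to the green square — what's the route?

turn right 50°, forward 6.3 m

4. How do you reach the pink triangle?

turn right 62°, forward 11.8 m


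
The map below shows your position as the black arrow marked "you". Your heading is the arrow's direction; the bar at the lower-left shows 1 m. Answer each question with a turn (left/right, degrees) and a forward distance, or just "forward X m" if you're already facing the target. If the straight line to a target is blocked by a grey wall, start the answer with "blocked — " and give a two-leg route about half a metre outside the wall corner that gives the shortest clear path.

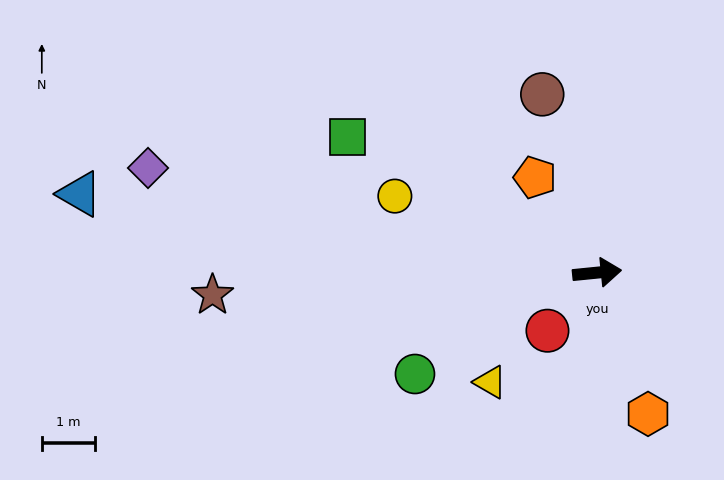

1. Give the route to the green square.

turn left 146°, forward 5.4 m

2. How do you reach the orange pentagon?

turn left 117°, forward 2.2 m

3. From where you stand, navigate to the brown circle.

turn left 101°, forward 3.5 m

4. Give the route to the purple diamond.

turn left 161°, forward 8.7 m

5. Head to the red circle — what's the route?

turn right 136°, forward 1.4 m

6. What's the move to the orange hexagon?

turn right 76°, forward 2.8 m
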